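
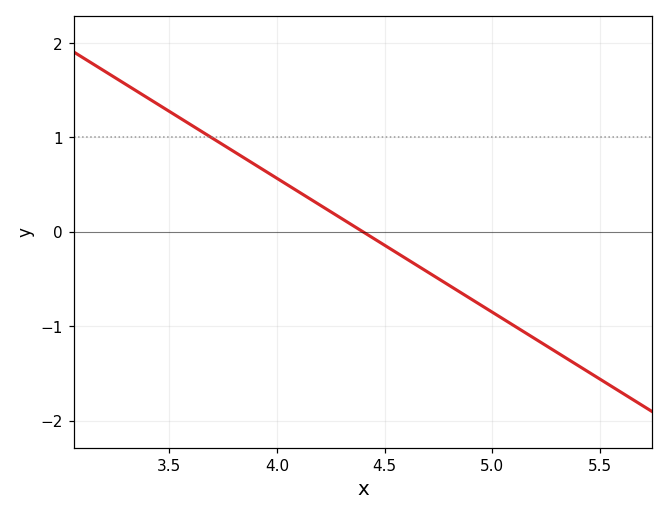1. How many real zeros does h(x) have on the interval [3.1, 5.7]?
1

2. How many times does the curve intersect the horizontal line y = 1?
1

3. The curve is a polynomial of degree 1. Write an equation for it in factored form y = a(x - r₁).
y = -1.42(x - 4.4)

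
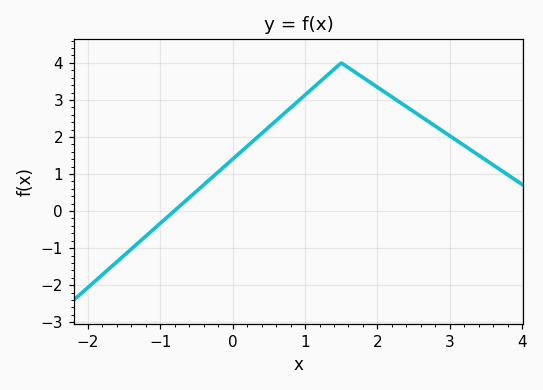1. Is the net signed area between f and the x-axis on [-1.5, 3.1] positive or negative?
positive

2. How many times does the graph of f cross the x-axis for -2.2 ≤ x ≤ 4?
1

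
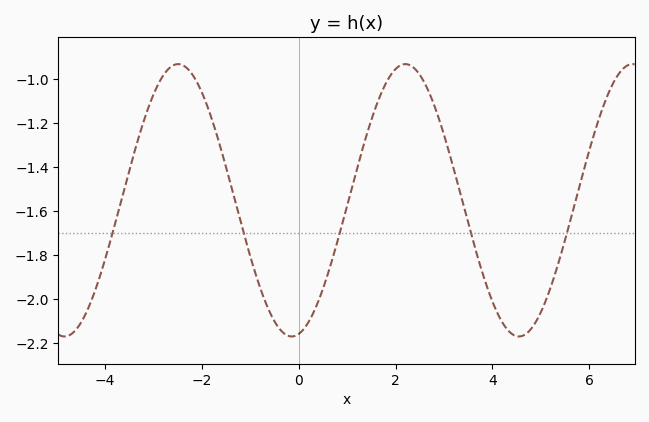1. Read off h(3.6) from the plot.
-1.73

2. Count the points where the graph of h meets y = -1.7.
5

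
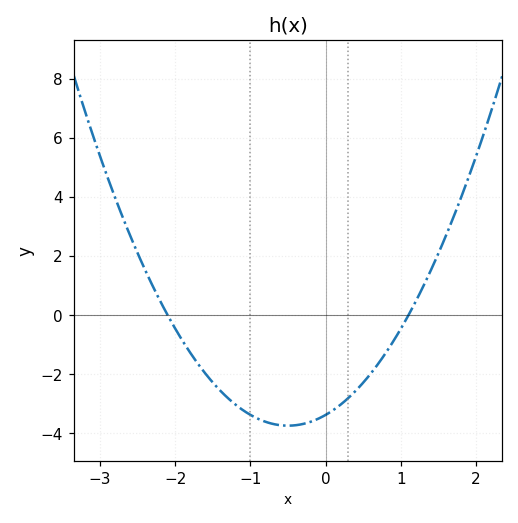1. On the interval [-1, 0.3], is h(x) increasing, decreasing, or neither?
neither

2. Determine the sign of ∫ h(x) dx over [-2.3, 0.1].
negative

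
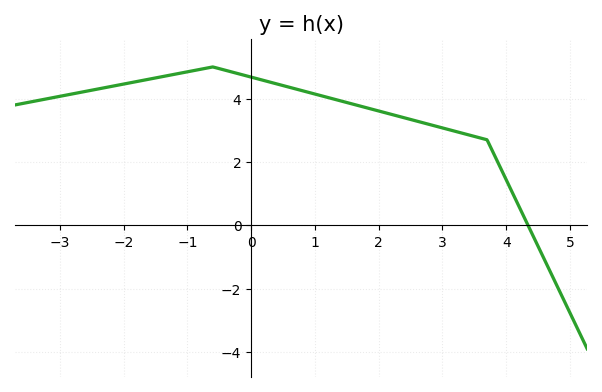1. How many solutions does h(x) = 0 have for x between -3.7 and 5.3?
1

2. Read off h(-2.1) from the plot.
4.4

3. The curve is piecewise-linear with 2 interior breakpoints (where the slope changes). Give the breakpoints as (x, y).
(-0.6, 5); (3.7, 2.7)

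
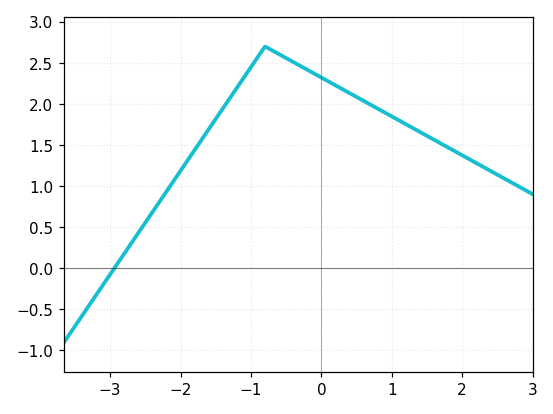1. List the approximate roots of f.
-2.94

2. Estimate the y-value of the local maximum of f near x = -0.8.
2.7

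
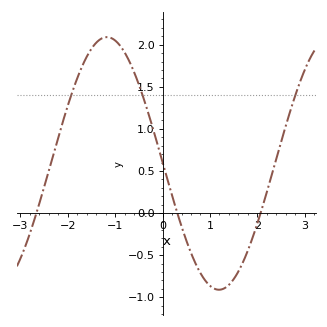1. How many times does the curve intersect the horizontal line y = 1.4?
3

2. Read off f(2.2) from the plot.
0.25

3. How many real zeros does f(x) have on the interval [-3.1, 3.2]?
3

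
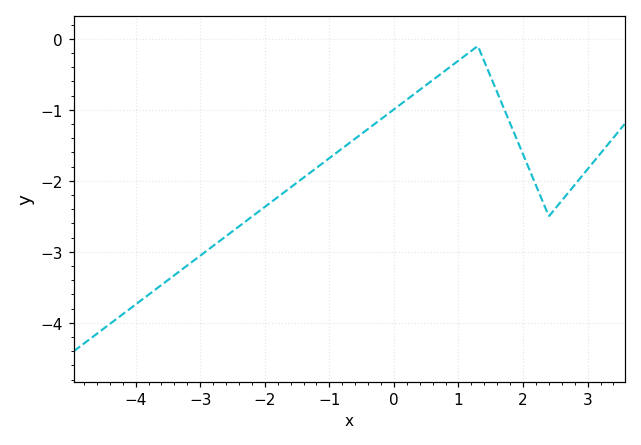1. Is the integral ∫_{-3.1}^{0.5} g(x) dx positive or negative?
negative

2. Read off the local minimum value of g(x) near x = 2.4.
-2.5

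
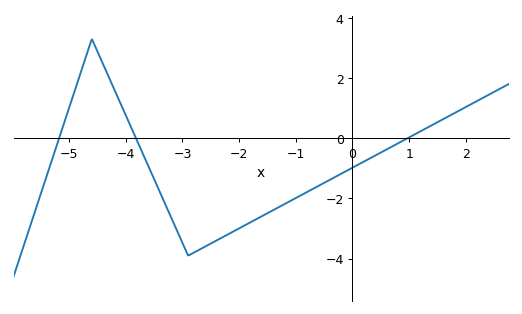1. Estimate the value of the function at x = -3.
-3.4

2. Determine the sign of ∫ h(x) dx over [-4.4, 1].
negative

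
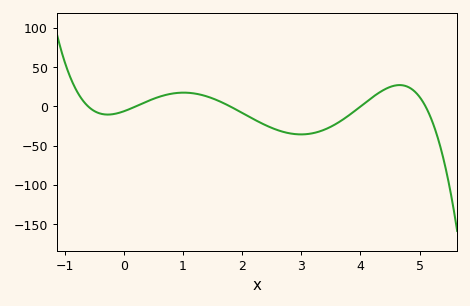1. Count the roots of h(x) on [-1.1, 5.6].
5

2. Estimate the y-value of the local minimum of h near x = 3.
-35.6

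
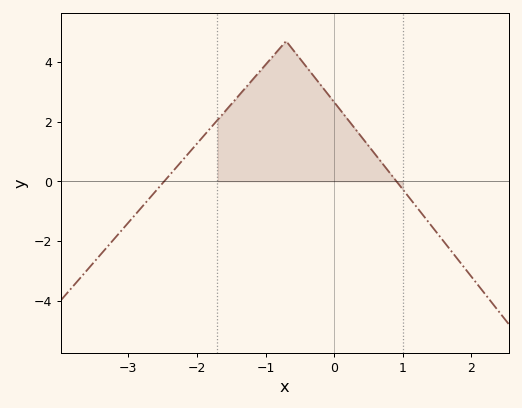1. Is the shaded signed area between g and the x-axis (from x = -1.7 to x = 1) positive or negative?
positive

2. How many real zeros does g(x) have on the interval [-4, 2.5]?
2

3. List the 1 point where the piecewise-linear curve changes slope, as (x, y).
(-0.7, 4.7)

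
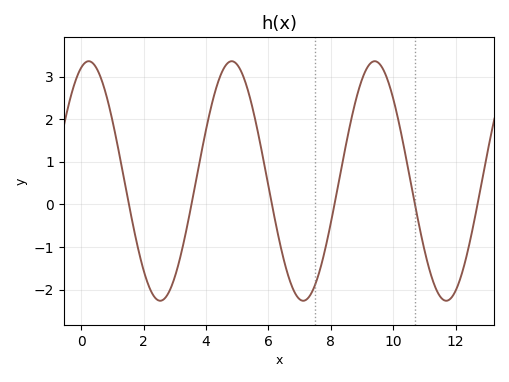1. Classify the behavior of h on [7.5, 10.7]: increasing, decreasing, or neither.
neither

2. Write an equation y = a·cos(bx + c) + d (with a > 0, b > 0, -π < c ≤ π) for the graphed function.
y = 2.81cos(1.37x - 0.322) + 0.55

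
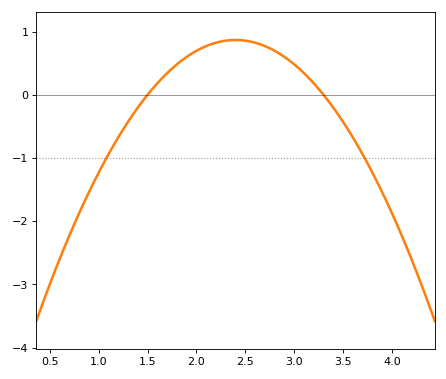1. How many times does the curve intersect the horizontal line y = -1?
2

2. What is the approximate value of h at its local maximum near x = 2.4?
0.9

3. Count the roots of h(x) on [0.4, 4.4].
2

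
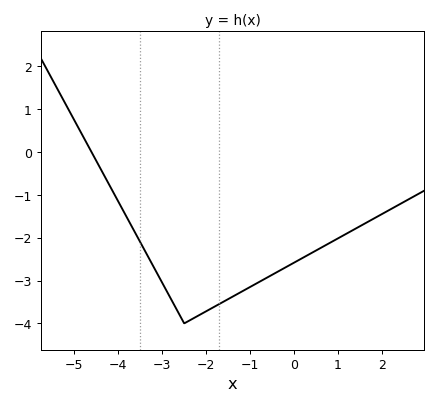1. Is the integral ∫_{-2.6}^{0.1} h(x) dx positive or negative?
negative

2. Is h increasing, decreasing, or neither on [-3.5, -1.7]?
neither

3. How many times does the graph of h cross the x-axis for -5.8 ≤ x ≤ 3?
1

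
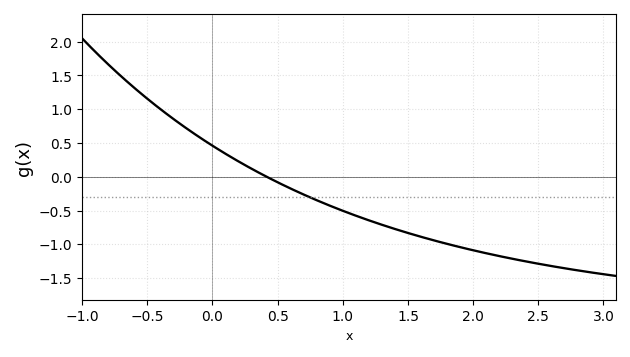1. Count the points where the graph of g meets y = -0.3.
1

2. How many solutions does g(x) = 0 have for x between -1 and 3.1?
1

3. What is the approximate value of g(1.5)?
-0.85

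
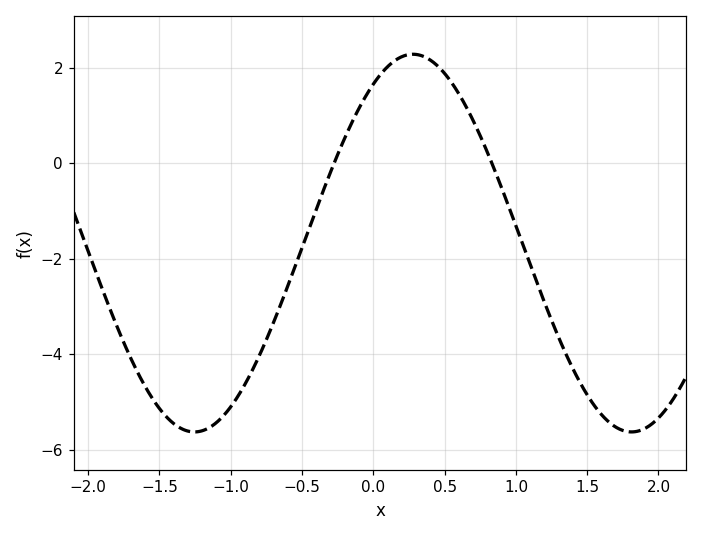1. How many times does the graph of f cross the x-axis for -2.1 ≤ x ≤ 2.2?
2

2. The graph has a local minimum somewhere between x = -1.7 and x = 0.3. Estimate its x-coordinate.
-1.3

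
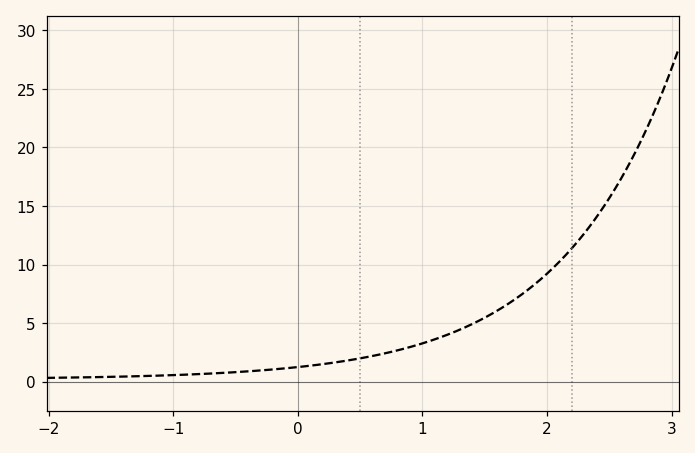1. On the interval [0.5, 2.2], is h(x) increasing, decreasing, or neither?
increasing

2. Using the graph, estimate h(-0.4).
1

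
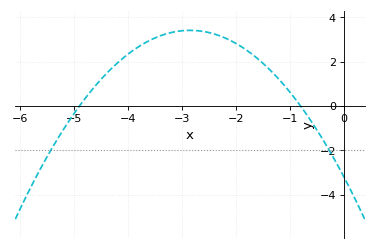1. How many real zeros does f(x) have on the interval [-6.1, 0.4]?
2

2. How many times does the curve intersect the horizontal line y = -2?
2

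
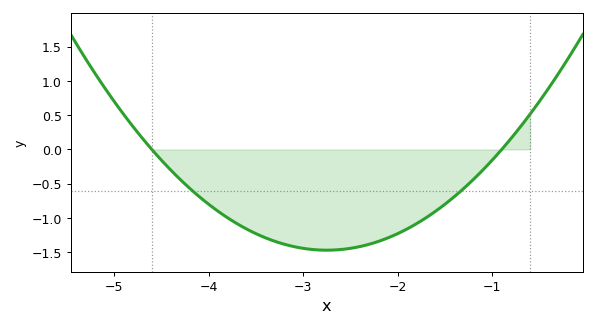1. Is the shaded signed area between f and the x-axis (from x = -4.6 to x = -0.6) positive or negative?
negative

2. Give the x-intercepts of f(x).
-4.6, -0.9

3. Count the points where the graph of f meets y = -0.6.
2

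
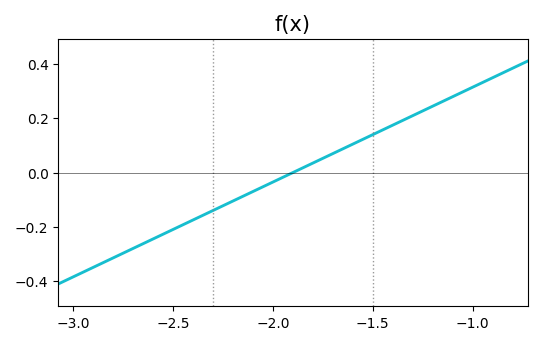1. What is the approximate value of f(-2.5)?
-0.22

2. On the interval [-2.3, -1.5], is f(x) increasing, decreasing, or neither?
increasing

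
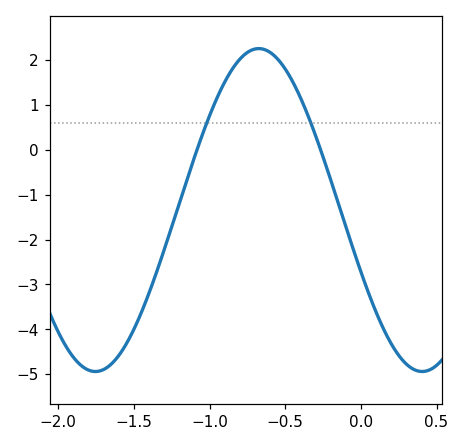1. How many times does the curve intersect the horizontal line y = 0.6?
2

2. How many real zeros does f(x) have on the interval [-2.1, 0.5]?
2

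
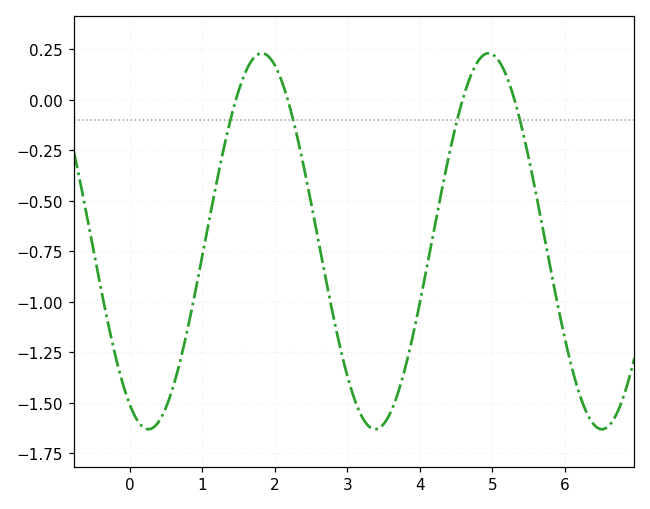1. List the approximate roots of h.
1.46, 2.18, 4.59, 5.3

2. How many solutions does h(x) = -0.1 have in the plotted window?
4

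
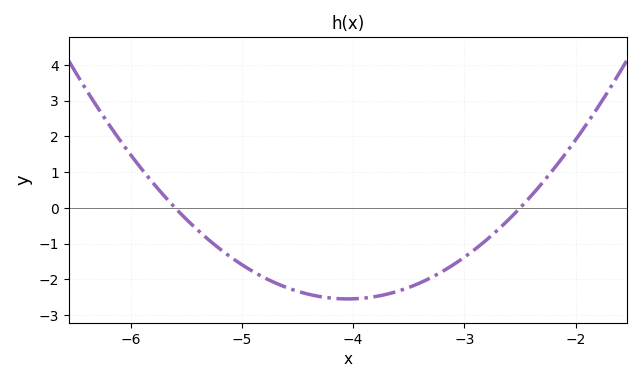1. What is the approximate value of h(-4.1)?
-2.54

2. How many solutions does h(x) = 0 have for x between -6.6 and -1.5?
2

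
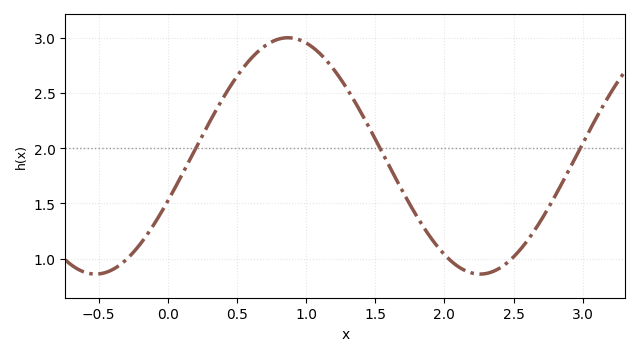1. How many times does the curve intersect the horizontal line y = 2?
3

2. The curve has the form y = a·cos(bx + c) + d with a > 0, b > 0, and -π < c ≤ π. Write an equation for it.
y = 1.07cos(2.3x - 2) + 1.93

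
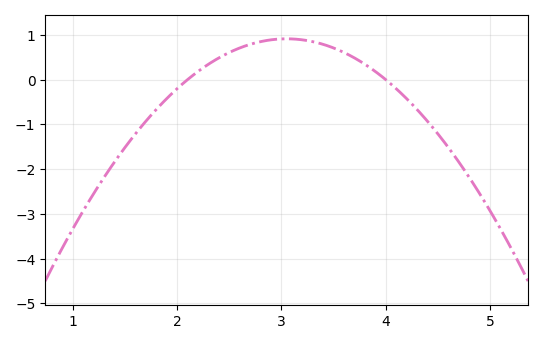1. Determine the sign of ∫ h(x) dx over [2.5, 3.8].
positive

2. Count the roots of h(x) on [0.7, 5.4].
2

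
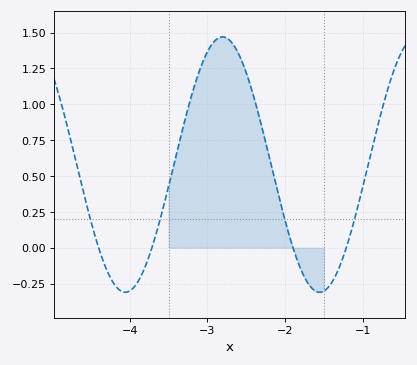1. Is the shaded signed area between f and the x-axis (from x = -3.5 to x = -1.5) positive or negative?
positive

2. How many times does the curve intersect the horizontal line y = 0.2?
4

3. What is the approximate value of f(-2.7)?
1.44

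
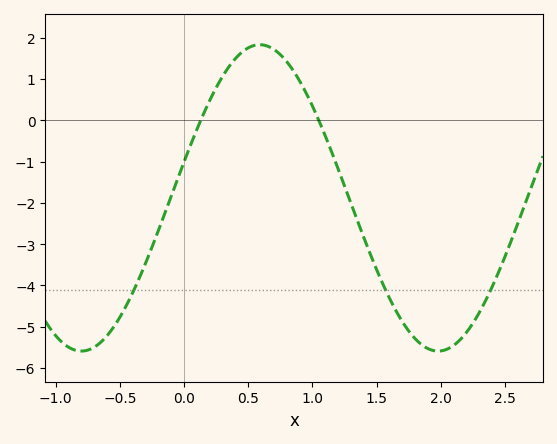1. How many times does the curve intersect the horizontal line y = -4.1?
3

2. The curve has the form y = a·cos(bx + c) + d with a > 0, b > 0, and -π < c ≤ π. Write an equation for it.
y = 3.71cos(2.26x - 1.33) - 1.88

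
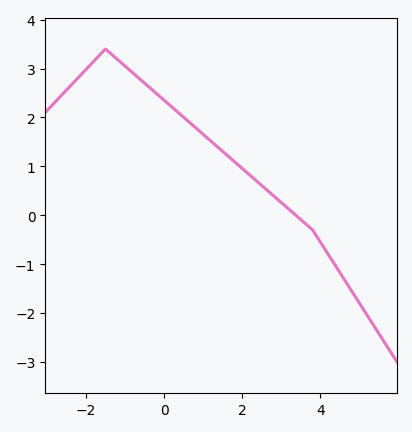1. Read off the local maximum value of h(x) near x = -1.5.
3.4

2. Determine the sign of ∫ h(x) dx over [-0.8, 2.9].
positive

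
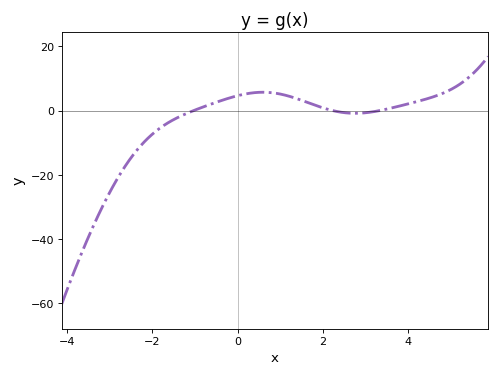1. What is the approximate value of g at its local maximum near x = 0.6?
5.72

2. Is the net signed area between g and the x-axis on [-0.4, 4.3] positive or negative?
positive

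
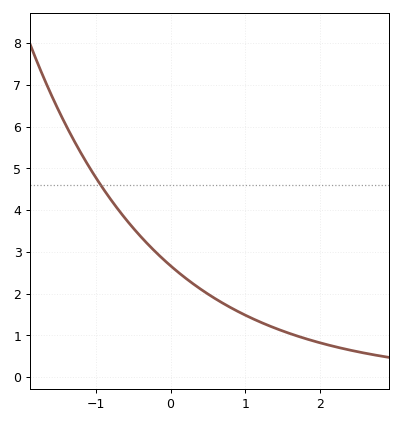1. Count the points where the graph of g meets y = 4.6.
1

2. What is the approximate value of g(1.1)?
1.4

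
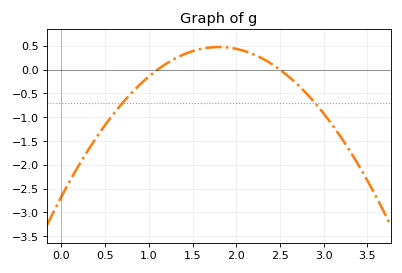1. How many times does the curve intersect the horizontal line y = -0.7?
2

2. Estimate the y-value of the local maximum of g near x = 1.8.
0.475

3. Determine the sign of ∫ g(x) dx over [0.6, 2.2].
positive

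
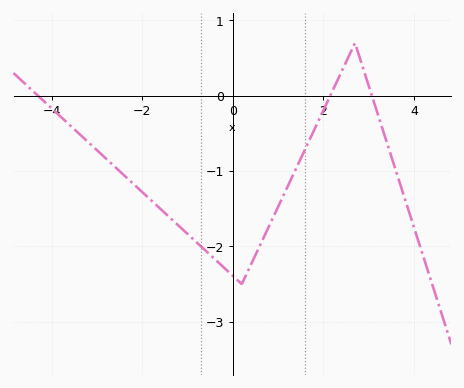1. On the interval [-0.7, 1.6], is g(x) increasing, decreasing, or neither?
neither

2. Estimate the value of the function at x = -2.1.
-1.2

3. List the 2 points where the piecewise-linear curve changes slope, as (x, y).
(0.2, -2.5); (2.7, 0.7)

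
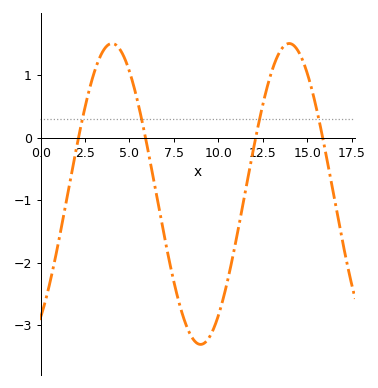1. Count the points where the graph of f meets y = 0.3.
4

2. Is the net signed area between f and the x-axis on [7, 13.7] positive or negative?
negative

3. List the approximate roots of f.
2, 6, 12, 16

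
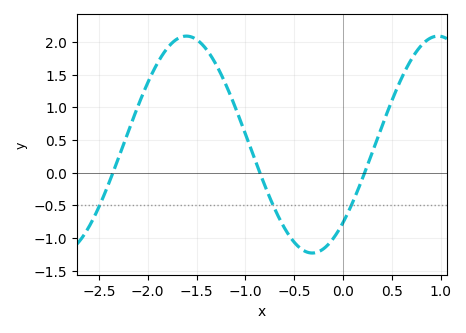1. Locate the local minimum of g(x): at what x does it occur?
-0.317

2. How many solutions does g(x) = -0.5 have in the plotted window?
3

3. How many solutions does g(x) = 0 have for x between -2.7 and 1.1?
3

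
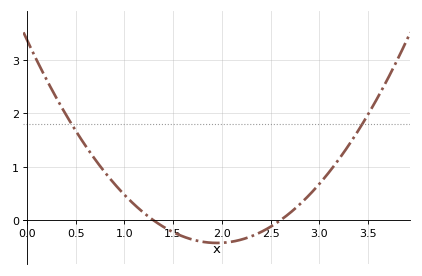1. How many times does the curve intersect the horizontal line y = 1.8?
2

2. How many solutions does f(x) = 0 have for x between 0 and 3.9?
2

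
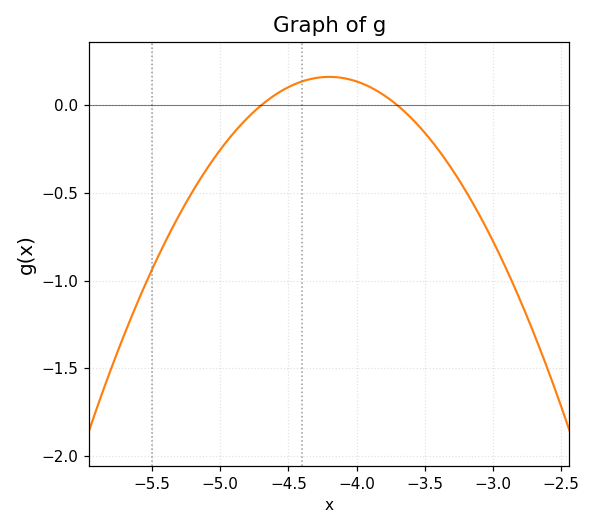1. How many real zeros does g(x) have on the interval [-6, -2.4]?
2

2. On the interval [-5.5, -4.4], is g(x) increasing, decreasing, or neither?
increasing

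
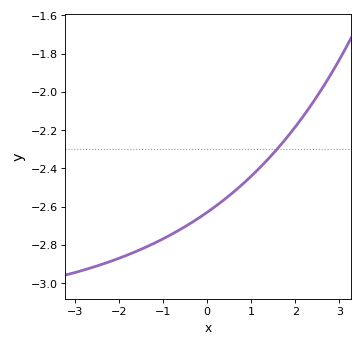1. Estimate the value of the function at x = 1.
-2.44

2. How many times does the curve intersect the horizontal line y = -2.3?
1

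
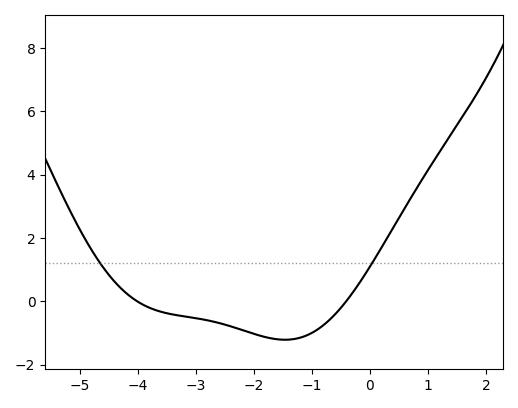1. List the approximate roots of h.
-4.01, -0.409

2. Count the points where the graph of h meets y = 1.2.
2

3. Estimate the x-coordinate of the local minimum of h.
-1.46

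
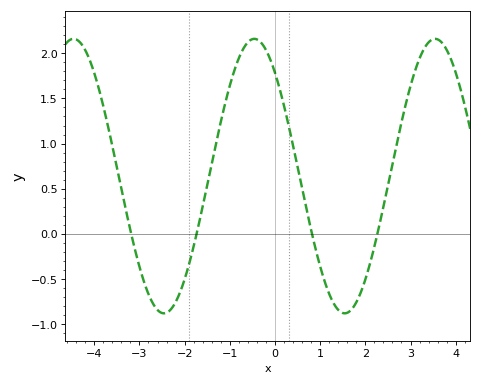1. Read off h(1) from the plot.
-0.36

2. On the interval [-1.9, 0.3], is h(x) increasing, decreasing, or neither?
neither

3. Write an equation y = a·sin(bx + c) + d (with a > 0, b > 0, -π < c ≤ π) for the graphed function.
y = 1.52sin(1.57x + 2.29) + 0.64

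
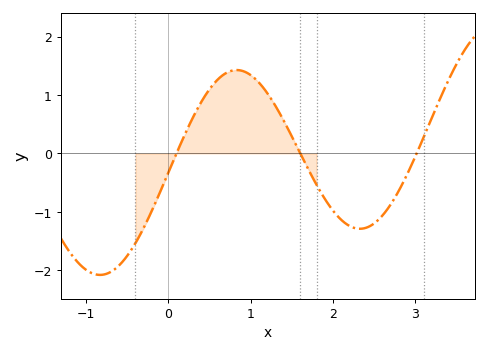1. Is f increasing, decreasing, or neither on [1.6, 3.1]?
neither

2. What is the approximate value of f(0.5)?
1.1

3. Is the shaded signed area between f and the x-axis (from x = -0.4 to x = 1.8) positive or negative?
positive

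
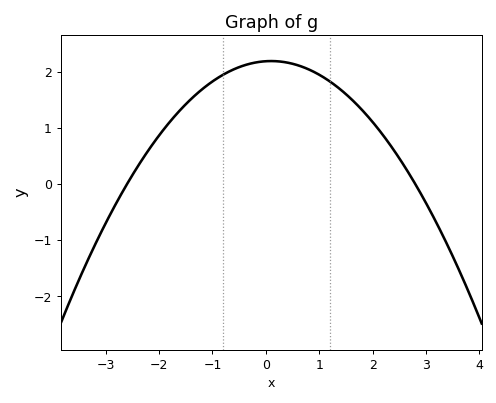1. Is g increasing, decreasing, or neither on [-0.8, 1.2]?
neither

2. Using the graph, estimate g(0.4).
2.16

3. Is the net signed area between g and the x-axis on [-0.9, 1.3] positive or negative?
positive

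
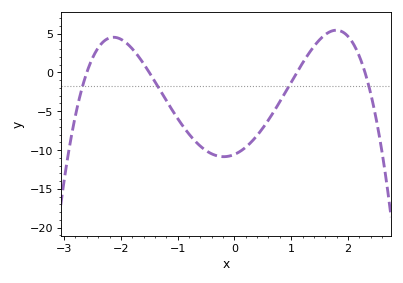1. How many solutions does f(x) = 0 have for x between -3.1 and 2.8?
4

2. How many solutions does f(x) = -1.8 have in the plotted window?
4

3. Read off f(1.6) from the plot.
5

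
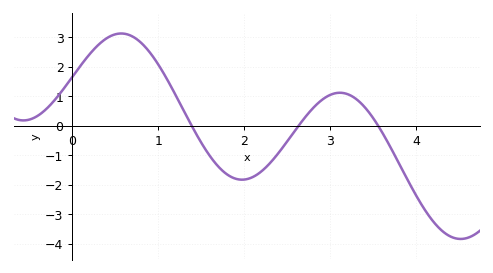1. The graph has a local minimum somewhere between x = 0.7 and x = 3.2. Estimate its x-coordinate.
1.98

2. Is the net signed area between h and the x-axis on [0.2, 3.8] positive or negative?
positive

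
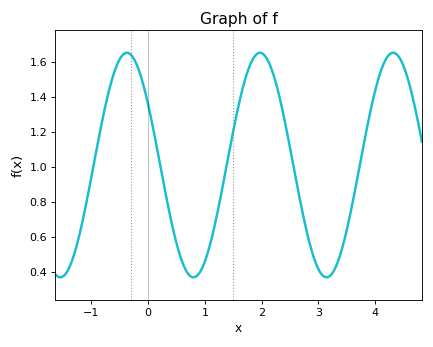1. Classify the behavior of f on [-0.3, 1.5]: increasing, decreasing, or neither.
neither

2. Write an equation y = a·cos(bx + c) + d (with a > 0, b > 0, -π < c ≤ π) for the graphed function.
y = 0.64cos(2.7x + 1) + 1.01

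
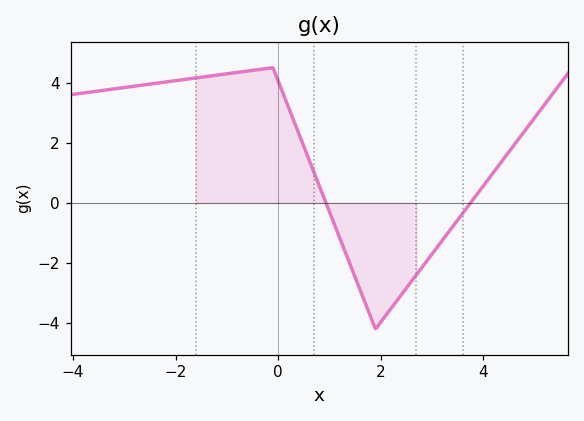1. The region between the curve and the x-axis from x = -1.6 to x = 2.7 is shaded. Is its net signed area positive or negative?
positive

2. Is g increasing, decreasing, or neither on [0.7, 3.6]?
neither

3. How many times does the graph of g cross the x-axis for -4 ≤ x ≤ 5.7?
2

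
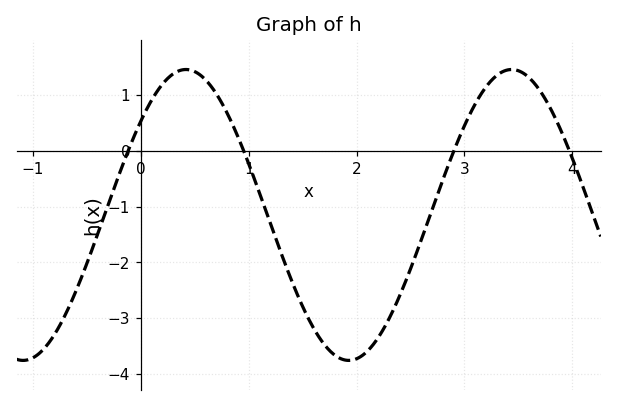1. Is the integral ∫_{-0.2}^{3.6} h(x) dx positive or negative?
negative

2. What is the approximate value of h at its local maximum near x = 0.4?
1.46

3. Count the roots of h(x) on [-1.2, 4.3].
4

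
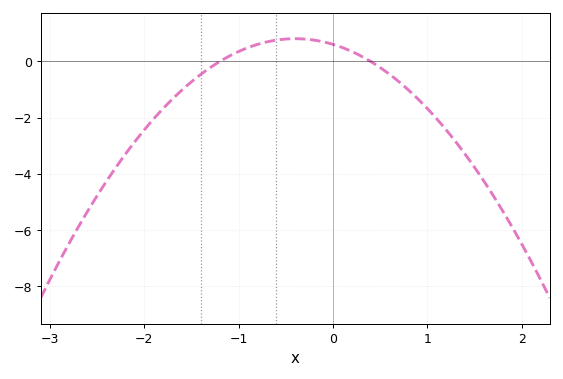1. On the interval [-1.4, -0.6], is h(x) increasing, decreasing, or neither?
increasing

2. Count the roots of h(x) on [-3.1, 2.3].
2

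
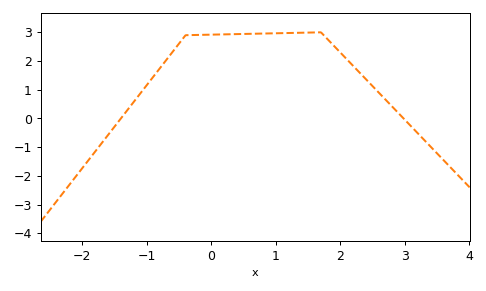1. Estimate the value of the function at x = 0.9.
3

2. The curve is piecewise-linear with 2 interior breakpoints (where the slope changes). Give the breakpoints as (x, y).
(-0.4, 2.9); (1.7, 3)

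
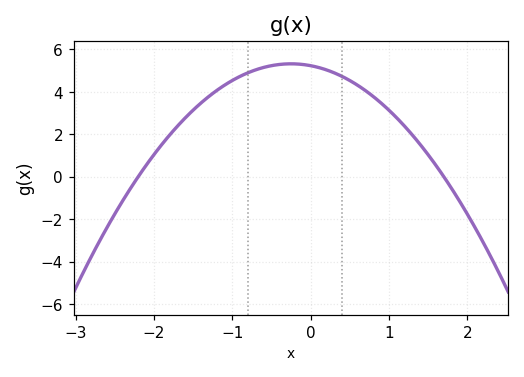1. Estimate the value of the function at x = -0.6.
5.15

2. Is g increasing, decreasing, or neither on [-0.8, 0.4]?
neither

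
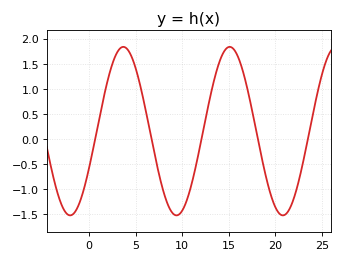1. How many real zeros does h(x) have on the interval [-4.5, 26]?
5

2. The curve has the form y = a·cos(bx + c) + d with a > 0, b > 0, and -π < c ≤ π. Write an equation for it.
y = 1.68cos(0.55x - 2.02) + 0.16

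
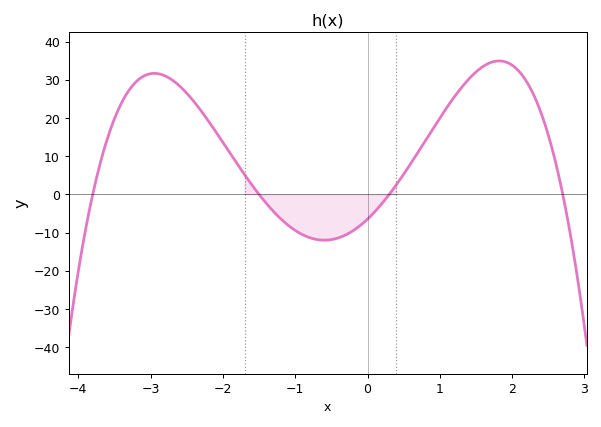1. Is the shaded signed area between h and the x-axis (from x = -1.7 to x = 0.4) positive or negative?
negative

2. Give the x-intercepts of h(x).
-3.8, -1.5, 0.3, 2.7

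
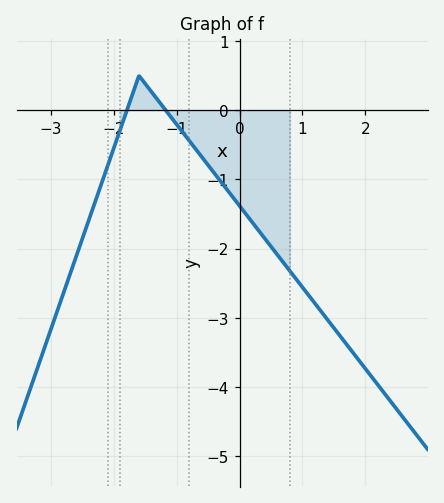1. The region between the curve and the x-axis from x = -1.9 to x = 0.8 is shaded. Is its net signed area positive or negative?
negative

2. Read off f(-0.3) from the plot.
-1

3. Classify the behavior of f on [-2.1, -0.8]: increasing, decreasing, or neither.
neither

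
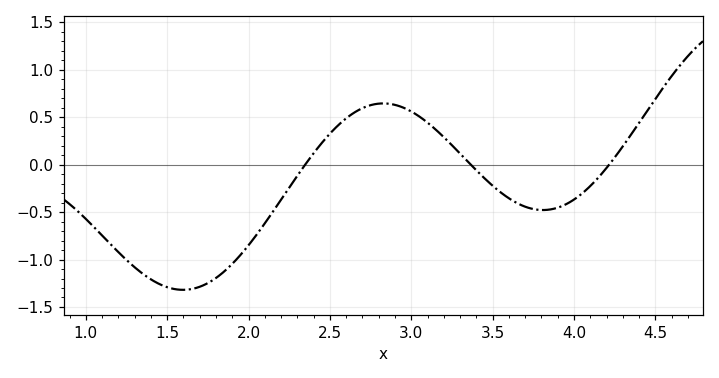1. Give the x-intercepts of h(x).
2.35, 3.37, 4.22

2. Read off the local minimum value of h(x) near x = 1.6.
-1.32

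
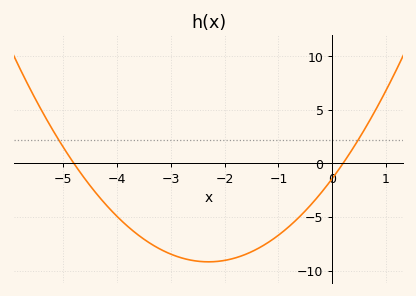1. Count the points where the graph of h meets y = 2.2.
2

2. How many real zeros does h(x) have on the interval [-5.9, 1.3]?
2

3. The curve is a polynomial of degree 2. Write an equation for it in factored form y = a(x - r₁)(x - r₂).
y = 1.47(x + 4.8)(x - 0.2)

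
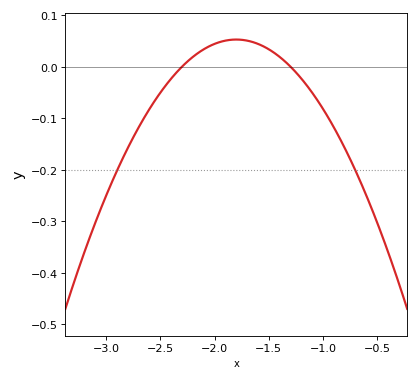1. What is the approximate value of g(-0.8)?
-0.16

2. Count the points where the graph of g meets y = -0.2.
2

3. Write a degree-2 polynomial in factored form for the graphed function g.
y = -0.21(x + 2.3)(x + 1.3)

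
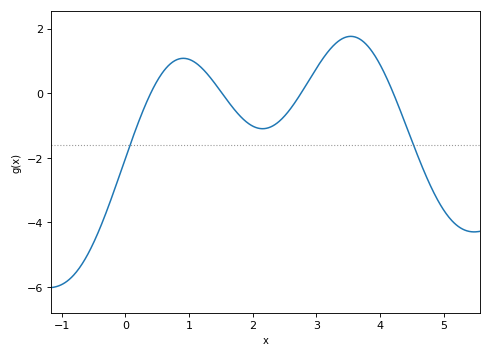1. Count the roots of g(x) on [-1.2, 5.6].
4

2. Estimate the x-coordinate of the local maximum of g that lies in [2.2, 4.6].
3.5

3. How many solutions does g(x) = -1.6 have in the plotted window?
2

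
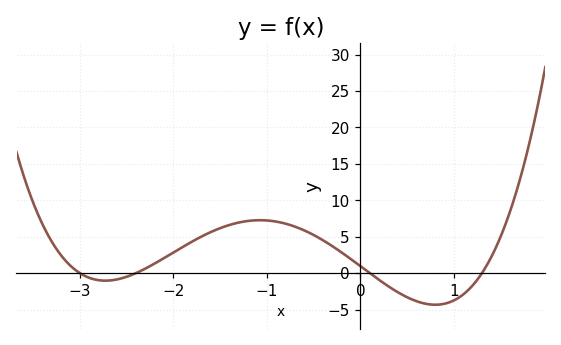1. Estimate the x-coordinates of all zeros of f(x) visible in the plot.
-3, -2.4, 0.1, 1.3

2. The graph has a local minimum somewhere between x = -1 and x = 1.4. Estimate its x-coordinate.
0.801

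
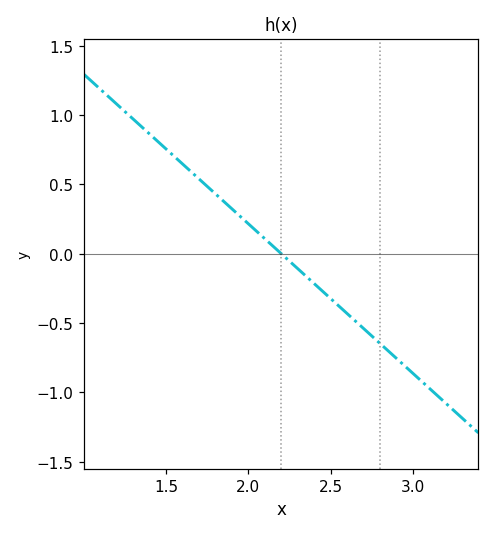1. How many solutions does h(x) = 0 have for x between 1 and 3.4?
1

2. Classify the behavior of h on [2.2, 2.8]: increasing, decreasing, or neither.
decreasing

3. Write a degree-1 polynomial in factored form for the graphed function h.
y = -1.08(x - 2.2)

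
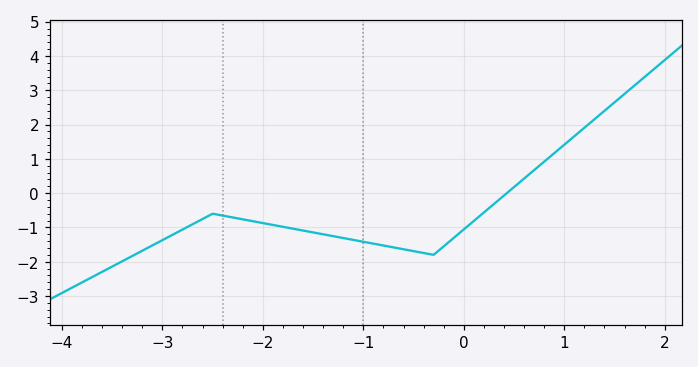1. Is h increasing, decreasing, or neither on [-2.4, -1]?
decreasing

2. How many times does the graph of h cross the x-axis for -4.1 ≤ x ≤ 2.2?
1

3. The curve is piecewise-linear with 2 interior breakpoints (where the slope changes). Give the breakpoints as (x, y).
(-2.5, -0.6); (-0.3, -1.8)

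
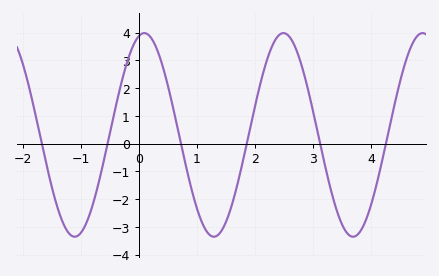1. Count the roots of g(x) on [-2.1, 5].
6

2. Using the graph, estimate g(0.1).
3.98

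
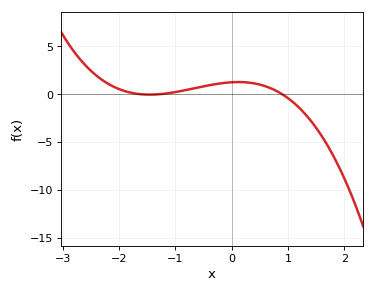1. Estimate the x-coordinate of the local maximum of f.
0.12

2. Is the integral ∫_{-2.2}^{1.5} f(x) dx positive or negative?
positive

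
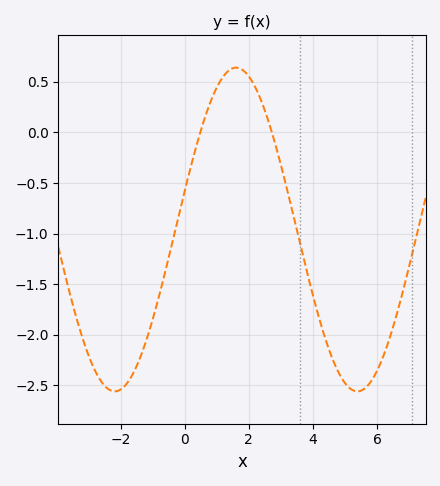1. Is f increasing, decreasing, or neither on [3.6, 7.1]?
neither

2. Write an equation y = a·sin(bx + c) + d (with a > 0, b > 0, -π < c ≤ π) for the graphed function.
y = 1.6sin(0.83x + 0.242) - 0.96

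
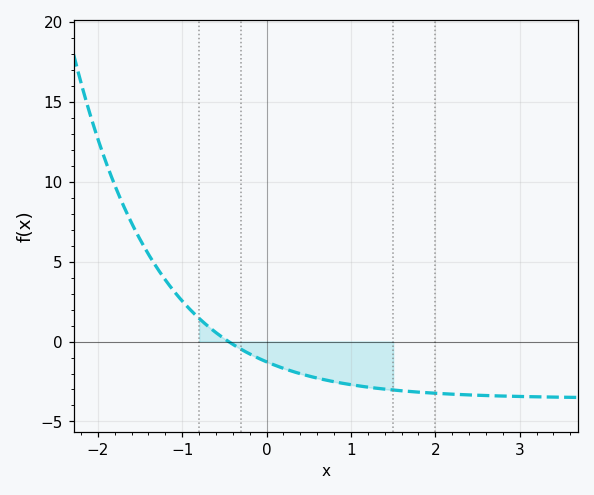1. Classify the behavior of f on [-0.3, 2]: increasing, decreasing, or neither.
decreasing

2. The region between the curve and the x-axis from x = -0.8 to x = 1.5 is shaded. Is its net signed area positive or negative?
negative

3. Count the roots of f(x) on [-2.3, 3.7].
1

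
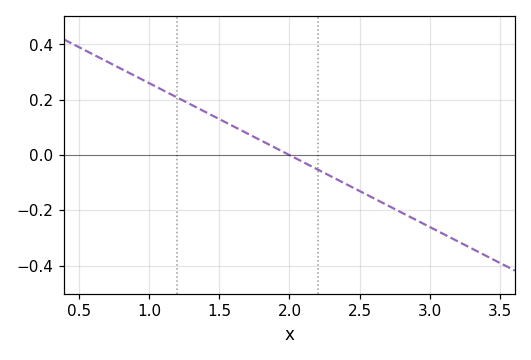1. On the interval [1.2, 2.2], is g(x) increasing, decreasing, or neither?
decreasing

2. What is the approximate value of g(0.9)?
0.286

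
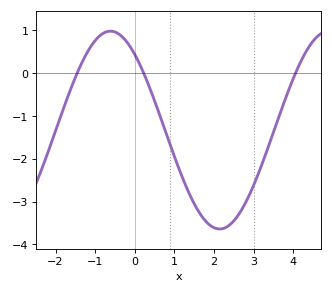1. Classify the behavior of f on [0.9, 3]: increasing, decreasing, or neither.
neither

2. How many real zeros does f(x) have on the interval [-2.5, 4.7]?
3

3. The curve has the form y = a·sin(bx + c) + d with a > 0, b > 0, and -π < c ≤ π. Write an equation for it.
y = 2.31sin(1.14x + 2.27) - 1.33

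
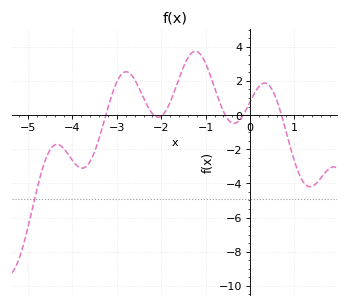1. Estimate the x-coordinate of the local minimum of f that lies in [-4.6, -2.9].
-3.78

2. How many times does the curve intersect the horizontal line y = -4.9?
1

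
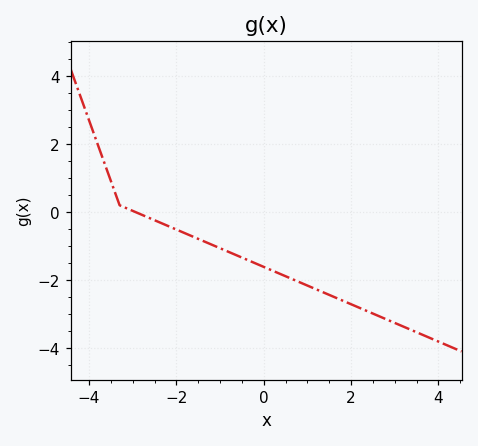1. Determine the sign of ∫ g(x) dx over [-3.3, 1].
negative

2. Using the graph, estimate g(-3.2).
0.145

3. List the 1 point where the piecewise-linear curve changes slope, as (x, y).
(-3.3, 0.2)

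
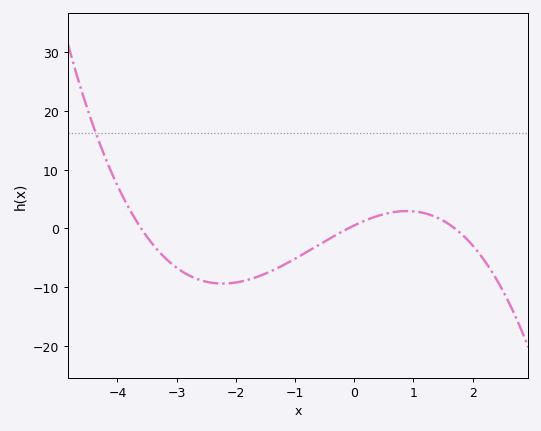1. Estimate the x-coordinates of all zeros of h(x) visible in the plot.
-3.6, -0.2, 1.6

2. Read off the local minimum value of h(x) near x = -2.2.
-9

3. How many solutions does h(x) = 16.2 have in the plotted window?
1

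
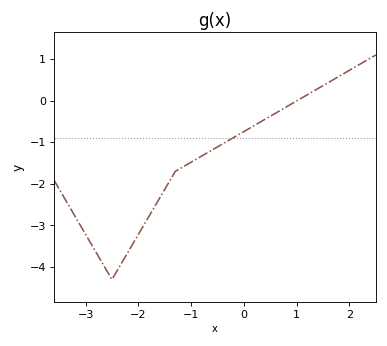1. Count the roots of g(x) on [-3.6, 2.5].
1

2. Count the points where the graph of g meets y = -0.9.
1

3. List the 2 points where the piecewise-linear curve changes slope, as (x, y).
(-2.5, -4.3); (-1.3, -1.7)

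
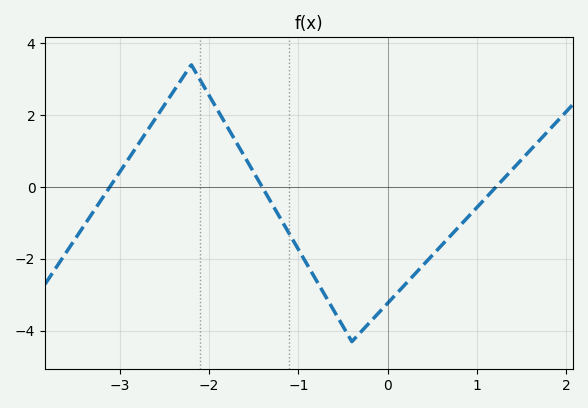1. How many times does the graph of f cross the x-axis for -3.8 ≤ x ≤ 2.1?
3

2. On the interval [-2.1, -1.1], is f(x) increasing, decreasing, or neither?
decreasing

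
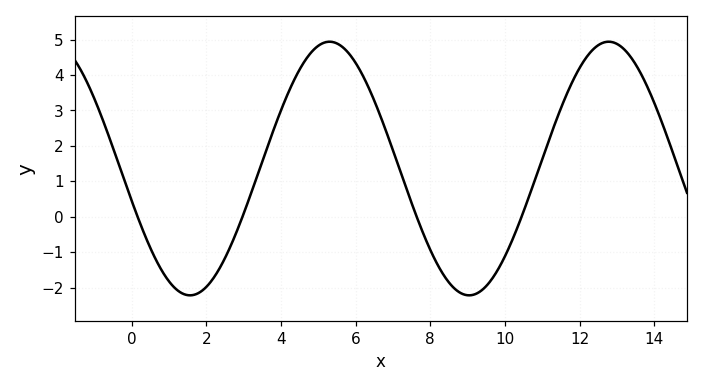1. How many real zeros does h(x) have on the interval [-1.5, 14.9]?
4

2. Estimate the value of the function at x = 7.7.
-0.2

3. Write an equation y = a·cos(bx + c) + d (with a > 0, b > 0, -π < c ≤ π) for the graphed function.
y = 3.58cos(0.84x + 1.8) + 1.36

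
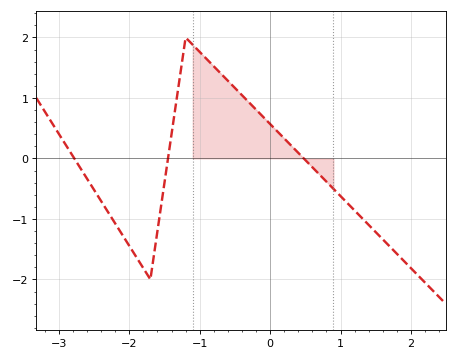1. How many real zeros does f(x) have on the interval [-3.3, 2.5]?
3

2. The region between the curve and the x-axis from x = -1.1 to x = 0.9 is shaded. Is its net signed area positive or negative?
positive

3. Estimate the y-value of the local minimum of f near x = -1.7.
-2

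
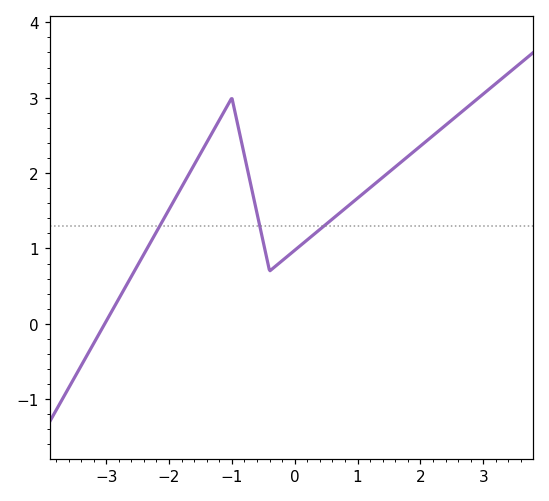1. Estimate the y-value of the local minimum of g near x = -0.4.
0.701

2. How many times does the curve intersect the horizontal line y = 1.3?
3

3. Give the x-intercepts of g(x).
-3.02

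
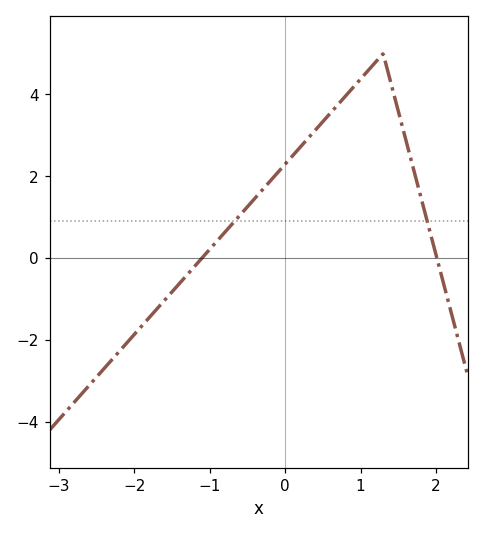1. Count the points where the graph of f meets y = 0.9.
2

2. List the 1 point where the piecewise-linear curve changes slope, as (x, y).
(1.3, 5)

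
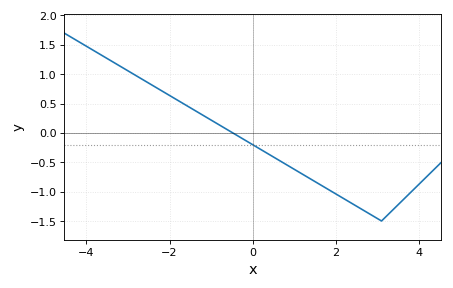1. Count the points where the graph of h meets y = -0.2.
1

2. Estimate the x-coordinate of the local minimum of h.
3.2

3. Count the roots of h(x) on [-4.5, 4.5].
1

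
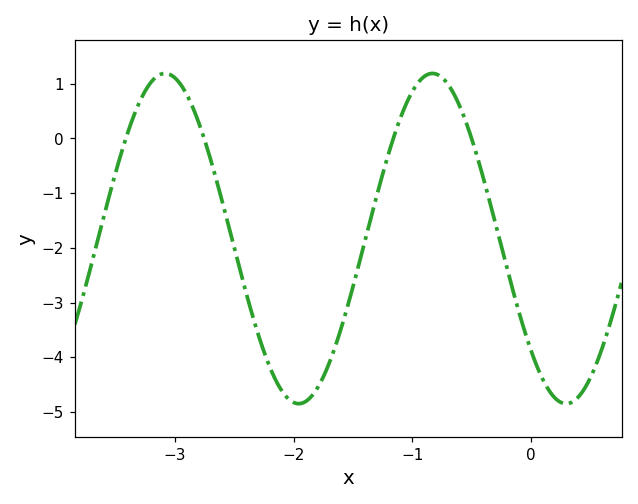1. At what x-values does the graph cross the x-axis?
-3.4, -2.8, -1.2, -0.5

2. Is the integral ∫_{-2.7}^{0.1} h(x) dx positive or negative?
negative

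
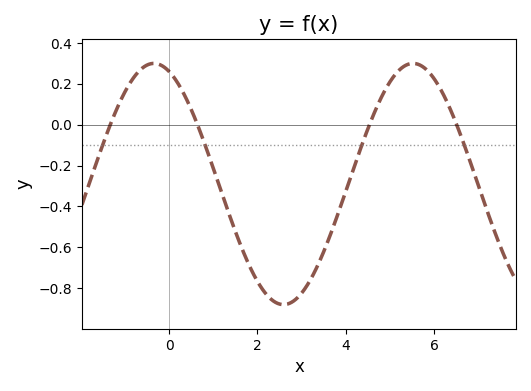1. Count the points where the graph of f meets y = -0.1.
4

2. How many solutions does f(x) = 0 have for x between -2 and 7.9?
4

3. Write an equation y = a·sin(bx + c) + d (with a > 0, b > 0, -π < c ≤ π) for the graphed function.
y = 0.59sin(1.1x + 1.9) - 0.29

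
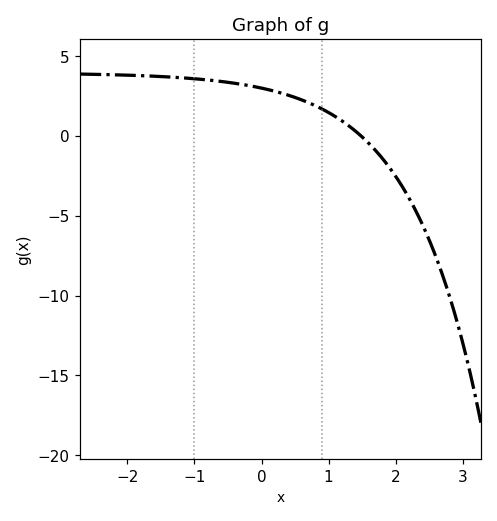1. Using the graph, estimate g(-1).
3.5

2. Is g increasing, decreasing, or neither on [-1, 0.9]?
decreasing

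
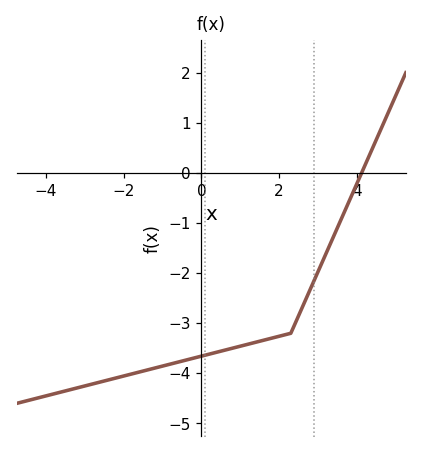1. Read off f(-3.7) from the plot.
-4.4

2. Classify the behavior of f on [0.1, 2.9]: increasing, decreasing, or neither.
increasing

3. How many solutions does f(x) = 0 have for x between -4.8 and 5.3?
1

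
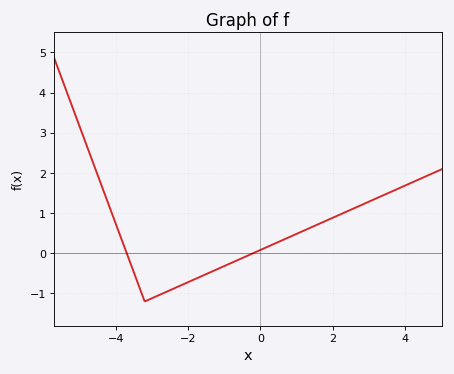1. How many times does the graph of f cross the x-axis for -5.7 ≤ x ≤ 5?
2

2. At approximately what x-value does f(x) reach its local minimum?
-3.2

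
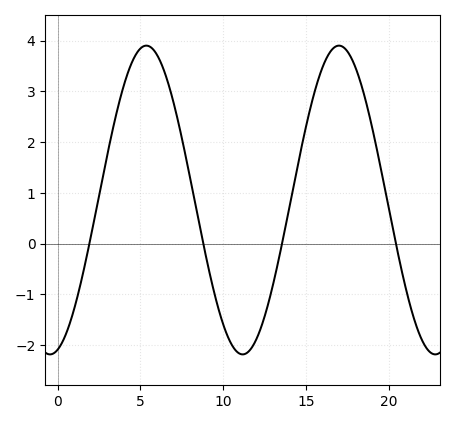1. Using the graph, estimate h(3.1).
1.9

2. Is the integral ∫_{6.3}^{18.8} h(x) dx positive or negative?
positive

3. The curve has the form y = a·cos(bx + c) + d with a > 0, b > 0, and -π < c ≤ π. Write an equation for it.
y = 3.04cos(0.54x - 2.9) + 0.86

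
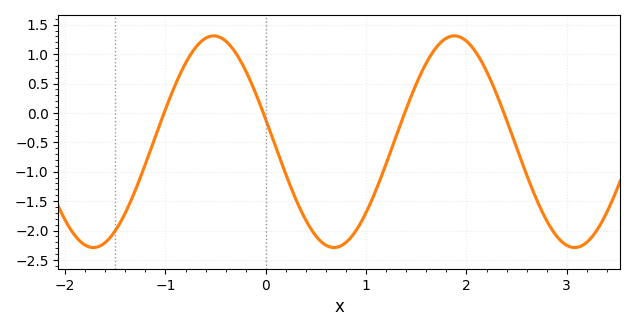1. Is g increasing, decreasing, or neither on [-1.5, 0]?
neither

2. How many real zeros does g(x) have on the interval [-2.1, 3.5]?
4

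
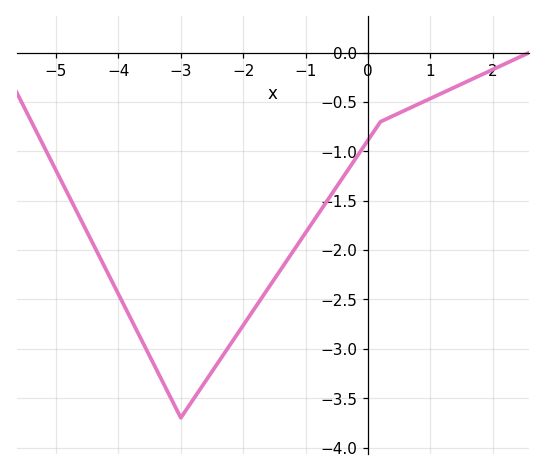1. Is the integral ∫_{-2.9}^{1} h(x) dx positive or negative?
negative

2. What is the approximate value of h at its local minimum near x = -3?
-3.7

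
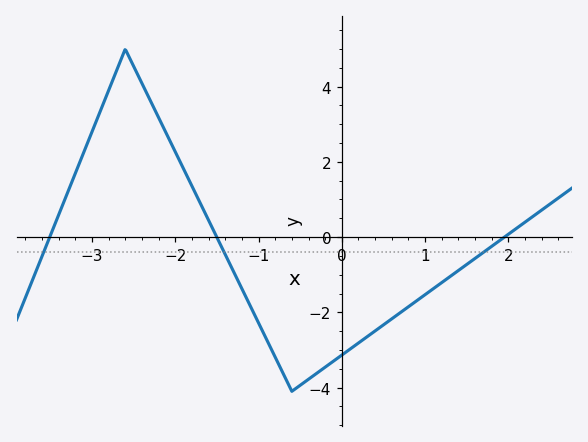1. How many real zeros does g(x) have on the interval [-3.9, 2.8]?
3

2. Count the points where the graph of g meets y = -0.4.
3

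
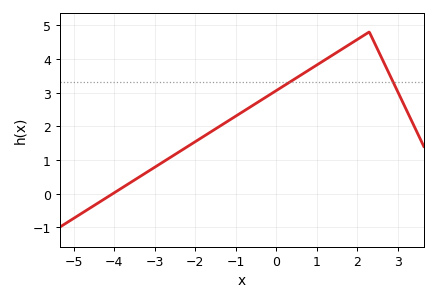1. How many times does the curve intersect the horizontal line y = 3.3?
2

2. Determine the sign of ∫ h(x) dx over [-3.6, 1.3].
positive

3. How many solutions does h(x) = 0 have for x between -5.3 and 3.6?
1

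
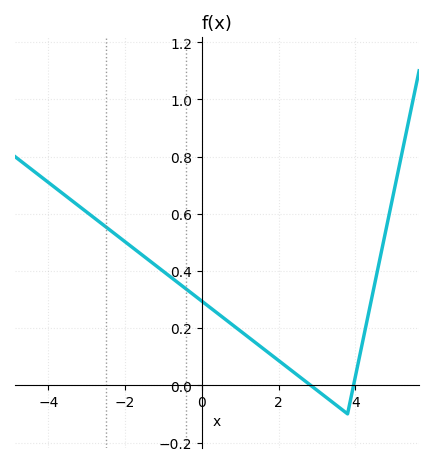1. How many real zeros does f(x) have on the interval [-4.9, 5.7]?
2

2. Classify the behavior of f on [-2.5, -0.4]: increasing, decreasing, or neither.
decreasing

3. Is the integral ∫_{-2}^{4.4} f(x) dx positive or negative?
positive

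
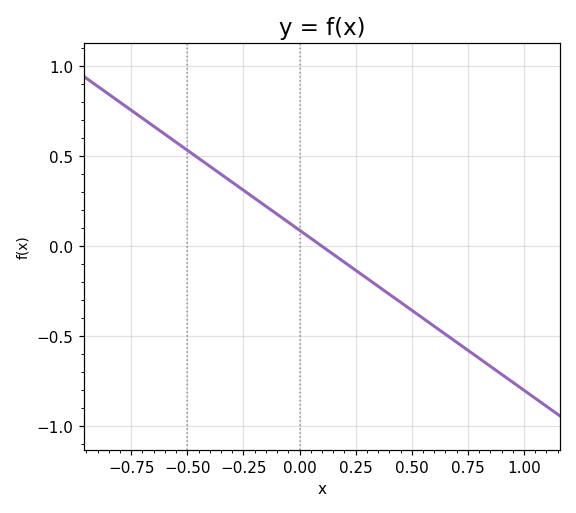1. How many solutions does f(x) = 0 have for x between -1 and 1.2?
1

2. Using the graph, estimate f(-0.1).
0.2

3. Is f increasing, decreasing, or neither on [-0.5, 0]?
decreasing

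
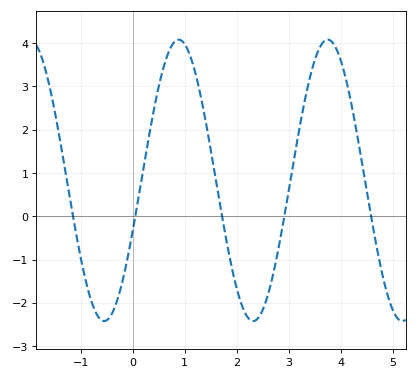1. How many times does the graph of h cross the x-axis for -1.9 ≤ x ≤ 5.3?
5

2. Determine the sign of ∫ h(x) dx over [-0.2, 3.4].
positive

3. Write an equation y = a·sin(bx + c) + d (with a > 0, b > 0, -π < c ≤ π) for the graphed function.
y = 3.25sin(2.2x - 0.36) + 0.83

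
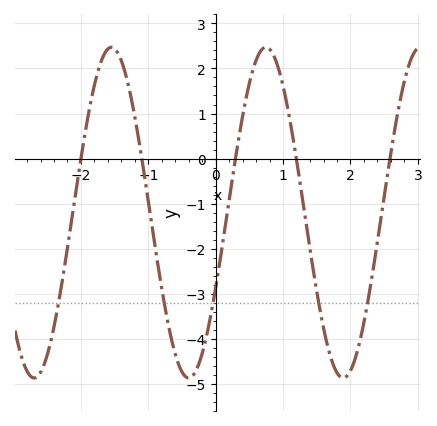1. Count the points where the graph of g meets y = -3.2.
5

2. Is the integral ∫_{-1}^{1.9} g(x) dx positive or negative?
negative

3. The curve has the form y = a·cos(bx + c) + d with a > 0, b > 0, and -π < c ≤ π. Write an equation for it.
y = 3.67cos(2.74x - 2.04) - 1.2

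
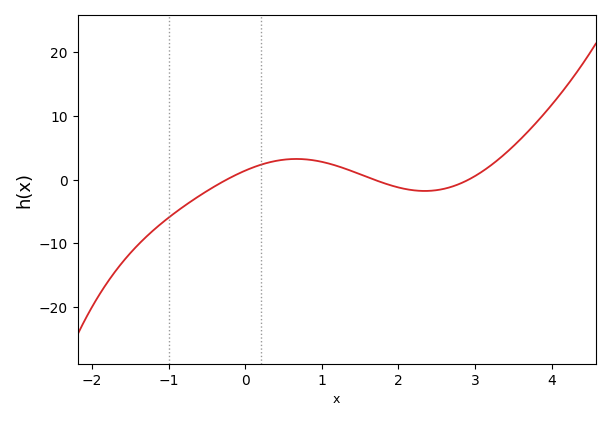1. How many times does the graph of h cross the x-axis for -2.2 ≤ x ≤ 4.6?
3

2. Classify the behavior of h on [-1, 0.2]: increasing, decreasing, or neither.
increasing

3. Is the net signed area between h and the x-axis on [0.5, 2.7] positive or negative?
positive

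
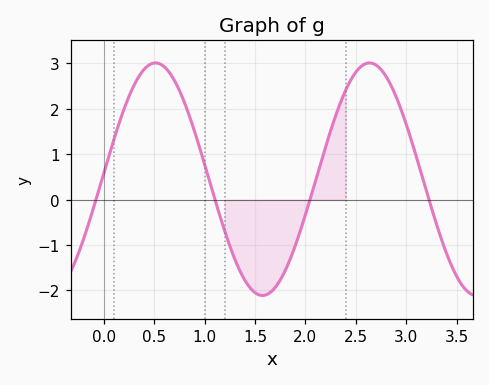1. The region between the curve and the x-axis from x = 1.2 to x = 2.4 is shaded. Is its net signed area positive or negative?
negative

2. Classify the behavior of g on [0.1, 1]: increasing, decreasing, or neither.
neither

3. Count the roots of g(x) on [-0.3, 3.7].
4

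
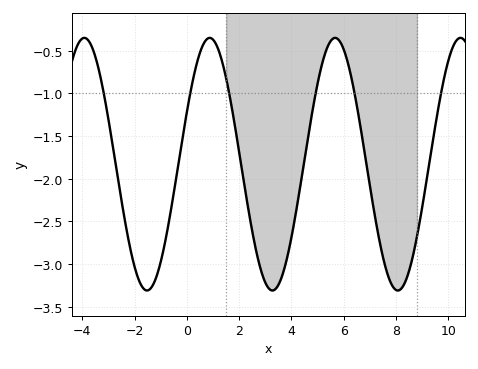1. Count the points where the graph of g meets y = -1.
6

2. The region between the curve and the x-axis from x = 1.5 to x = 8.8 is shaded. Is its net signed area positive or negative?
negative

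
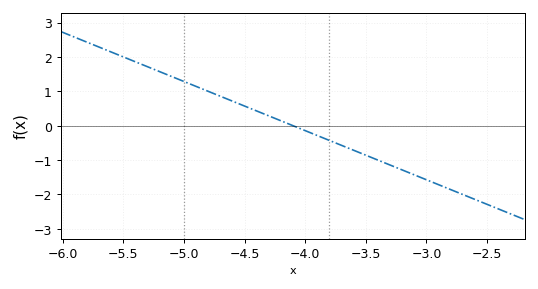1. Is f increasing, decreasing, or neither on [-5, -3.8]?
decreasing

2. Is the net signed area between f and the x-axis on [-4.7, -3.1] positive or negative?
negative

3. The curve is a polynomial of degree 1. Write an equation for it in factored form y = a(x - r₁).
y = -1.43(x + 4.1)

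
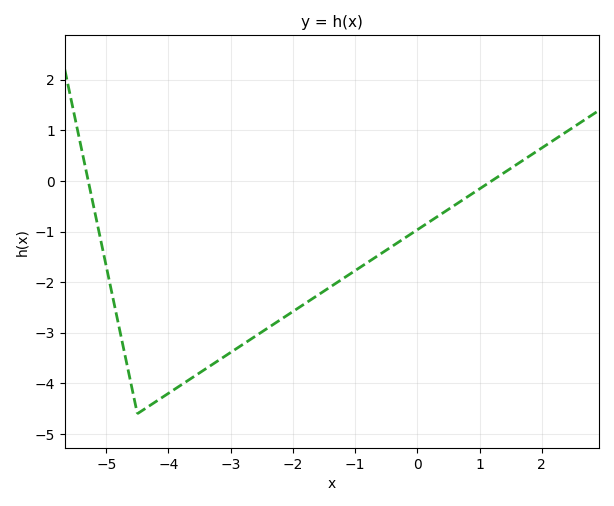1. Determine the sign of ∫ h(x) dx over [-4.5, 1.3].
negative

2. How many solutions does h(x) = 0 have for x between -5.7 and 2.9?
2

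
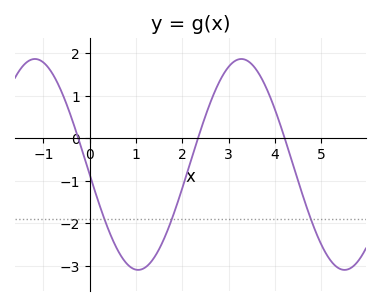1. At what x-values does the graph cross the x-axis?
-0.25, 2.34, 4.21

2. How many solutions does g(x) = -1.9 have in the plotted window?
3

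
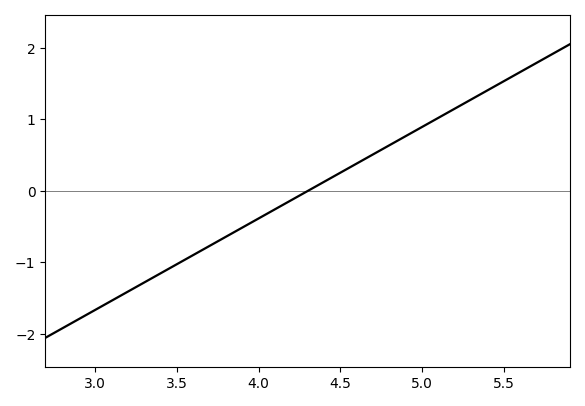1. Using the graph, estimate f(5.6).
1.66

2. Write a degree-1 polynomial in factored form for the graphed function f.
y = 1.28(x - 4.3)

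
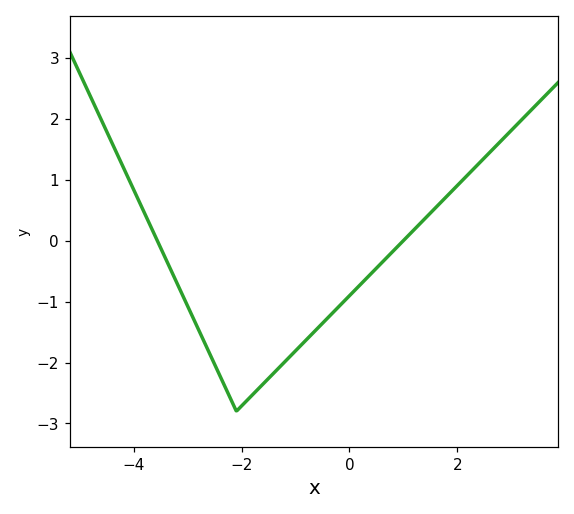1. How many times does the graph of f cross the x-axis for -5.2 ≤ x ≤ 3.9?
2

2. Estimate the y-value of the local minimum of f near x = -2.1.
-2.8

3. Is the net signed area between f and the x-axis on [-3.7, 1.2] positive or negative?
negative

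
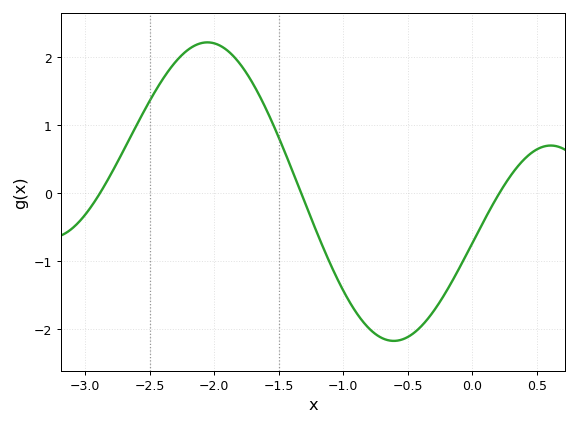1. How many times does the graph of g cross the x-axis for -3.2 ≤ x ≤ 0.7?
3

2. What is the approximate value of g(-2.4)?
1.7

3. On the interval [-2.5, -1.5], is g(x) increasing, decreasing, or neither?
neither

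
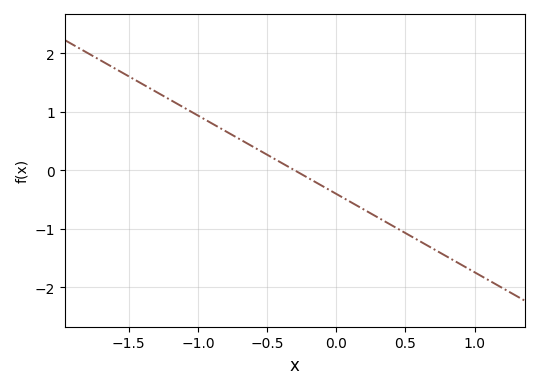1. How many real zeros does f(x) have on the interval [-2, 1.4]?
1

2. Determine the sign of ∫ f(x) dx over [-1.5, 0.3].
positive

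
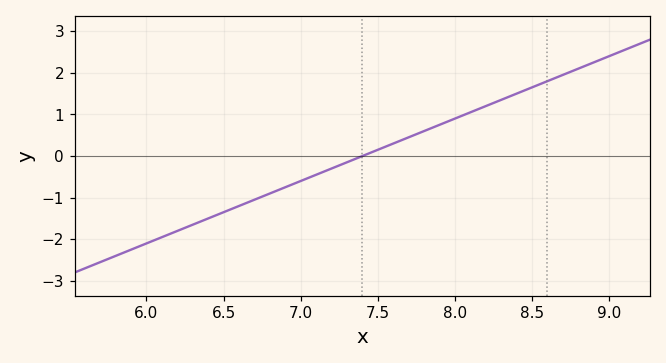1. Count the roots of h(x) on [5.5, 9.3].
1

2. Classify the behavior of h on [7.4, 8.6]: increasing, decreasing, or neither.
increasing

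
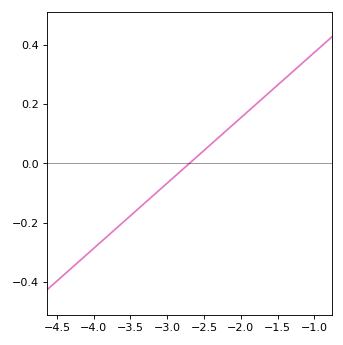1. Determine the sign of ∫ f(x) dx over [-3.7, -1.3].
positive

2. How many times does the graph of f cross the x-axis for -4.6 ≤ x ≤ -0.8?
1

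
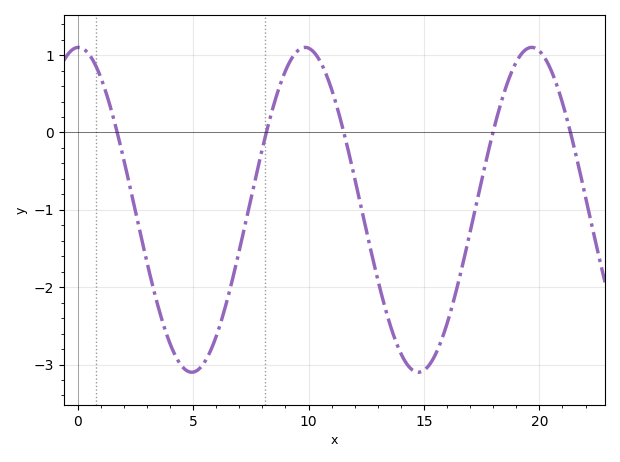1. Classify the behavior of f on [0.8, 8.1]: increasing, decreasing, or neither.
neither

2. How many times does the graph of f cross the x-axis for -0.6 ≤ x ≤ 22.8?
5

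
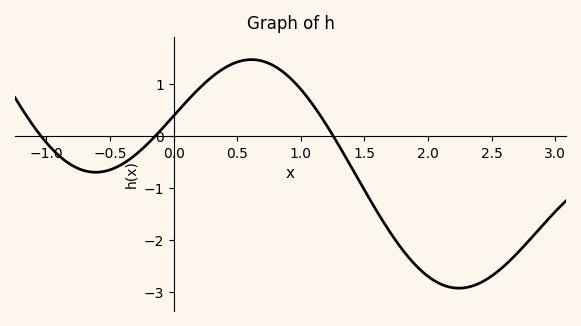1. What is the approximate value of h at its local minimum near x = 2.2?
-2.9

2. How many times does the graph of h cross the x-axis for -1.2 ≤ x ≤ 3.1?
3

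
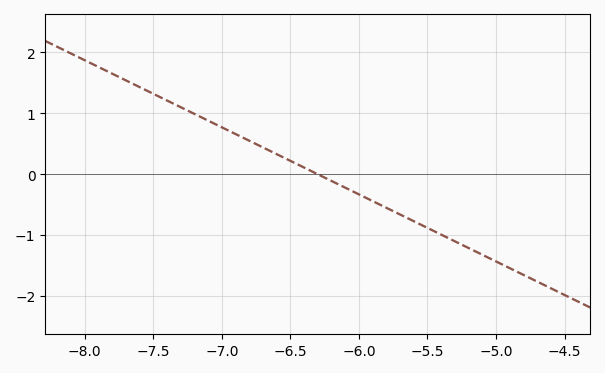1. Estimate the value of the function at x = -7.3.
1.1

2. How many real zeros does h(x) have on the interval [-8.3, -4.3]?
1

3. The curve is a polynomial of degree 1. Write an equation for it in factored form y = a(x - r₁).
y = -1.1(x + 6.3)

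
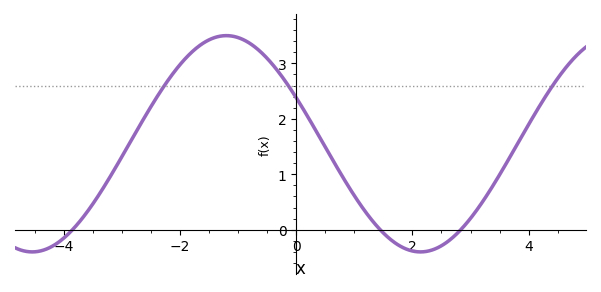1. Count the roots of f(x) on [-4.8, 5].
3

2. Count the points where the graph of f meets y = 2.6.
3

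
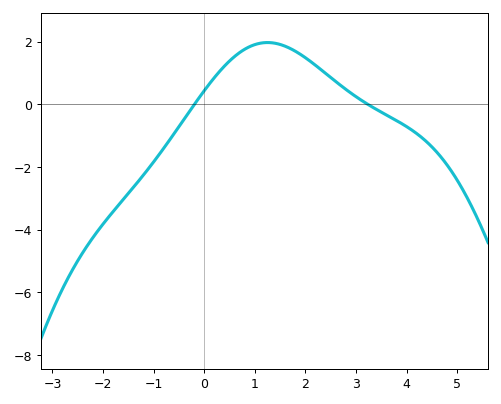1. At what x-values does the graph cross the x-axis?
-0.2, 3.2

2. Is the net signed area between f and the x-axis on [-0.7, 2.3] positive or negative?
positive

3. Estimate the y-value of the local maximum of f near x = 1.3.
2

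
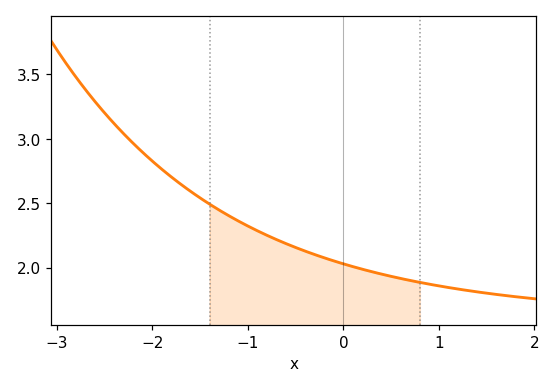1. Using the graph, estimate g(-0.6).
2.2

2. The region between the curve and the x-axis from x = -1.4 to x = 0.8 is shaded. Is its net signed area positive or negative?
positive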